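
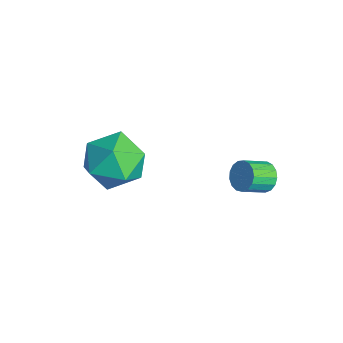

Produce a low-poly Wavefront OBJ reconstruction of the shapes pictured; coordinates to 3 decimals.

v 1.491 1.157 2.787
v 2.054 1.304 2.882
v 2.193 0.429 3.408
v 1.629 0.283 3.313
v 1.918 1.415 3.102
v 2.056 0.54 3.628
v 1.683 1.467 3.251
v 1.822 0.592 3.777
v 1.405 1.448 3.293
v 1.543 0.573 3.819
v 1.146 1.363 3.219
v 1.285 0.488 3.745
v 0.966 1.23 3.047
v 1.105 0.356 3.573
v 0.906 1.081 2.814
v 1.045 0.206 3.34
v 0.98 0.949 2.576
v 1.119 0.075 3.102
v 1.171 0.865 2.386
v 1.31 -0.009 2.912
v 1.436 0.848 2.287
v 1.574 -0.026 2.813
v 1.712 0.902 2.304
v 1.851 0.027 2.83
v 1.938 1.014 2.431
v 2.077 0.139 2.957
v 2.062 1.159 2.639
v 2.201 0.284 3.165
v -2.667 -3.099 2.028
v -2.099 -2.623 3.01
v -0.901 -3.517 1.21
v -0.333 -3.041 2.192
v -0.963 -4.093 2.295
v -2.054 -3.834 2.801
v -0.946 -2.306 1.419
v -2.037 -2.047 1.925
v -1.035 -2.132 2.633
v -1.046 -3.237 3.175
v -1.954 -2.903 1.045
v -1.965 -4.008 1.587
f 2 1 5
f 2 5 3
f 3 5 6
f 3 6 4
f 5 1 7
f 5 7 6
f 6 7 8
f 6 8 4
f 7 1 9
f 7 9 8
f 8 9 10
f 8 10 4
f 9 1 11
f 9 11 10
f 10 11 12
f 10 12 4
f 11 1 13
f 11 13 12
f 12 13 14
f 12 14 4
f 13 1 15
f 13 15 14
f 14 15 16
f 14 16 4
f 15 1 17
f 15 17 16
f 16 17 18
f 16 18 4
f 17 1 19
f 17 19 18
f 18 19 20
f 18 20 4
f 19 1 21
f 19 21 20
f 20 21 22
f 20 22 4
f 21 1 23
f 21 23 22
f 22 23 24
f 22 24 4
f 23 1 25
f 23 25 24
f 24 25 26
f 24 26 4
f 25 1 27
f 25 27 26
f 26 27 28
f 26 28 4
f 27 1 2
f 27 2 28
f 28 2 3
f 28 3 4
f 29 40 34
f 29 34 30
f 29 30 36
f 29 36 39
f 29 39 40
f 30 34 38
f 34 40 33
f 40 39 31
f 39 36 35
f 36 30 37
f 32 38 33
f 32 33 31
f 32 31 35
f 32 35 37
f 32 37 38
f 33 38 34
f 31 33 40
f 35 31 39
f 37 35 36
f 38 37 30



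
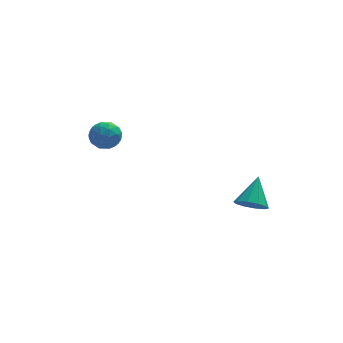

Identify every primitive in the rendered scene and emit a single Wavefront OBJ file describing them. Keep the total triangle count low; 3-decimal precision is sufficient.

v -4.055 2.281 2.477
v -3.441 2.875 2.361
v -3.119 1.425 3.059
v -2.505 2.019 2.943
v -3.133 2.156 3.517
v -3.712 2.685 3.157
v -2.848 1.615 2.263
v -3.427 2.144 1.903
v -2.695 2.463 2.229
v -2.871 2.797 3.004
v -3.689 1.503 2.416
v -3.865 1.837 3.191
v -3.83 2.653 2.368
v -2.73 1.647 3.052
v -3.099 1.728 3.389
v -2.738 2.076 3.321
v -3.99 2.541 2.836
v -3.628 2.89 2.768
v -3.448 2.468 3.447
v -2.932 1.41 2.652
v -2.57 1.759 2.584
v -3.822 2.224 2.099
v -3.461 2.572 2.031
v -3.112 1.832 1.973
v -3.031 2.76 2.222
v -2.48 2.257 2.564
v -2.682 2.02 2.164
v -3.022 2.331 1.953
v -3.134 2.956 2.678
v -2.584 2.453 3.019
v -2.953 2.534 3.357
v -3.293 2.845 3.146
v -2.696 2.714 2.6
v -3.976 1.847 2.401
v -3.426 1.344 2.742
v -3.267 1.455 2.274
v -3.607 1.766 2.063
v -4.08 2.043 2.856
v -3.529 1.54 3.198
v -3.538 1.969 3.467
v -3.878 2.28 3.256
v -3.864 1.586 2.82
v 2.917 -3.481 1.145
v 3.559 -3.271 0.68
v 3.403 -2.379 2.315
v 3.172 -2.969 0.557
v 2.686 -2.863 0.658
v 2.289 -2.992 0.945
v 2.132 -3.309 1.308
v 2.275 -3.691 1.609
v 2.662 -3.993 1.732
v 3.147 -4.1 1.631
v 3.544 -3.97 1.344
v 3.702 -3.653 0.981
f 1 38 17
f 38 12 41
f 17 41 6
f 38 41 17
f 1 17 13
f 17 6 18
f 13 18 2
f 17 18 13
f 1 13 22
f 13 2 23
f 22 23 8
f 13 23 22
f 1 22 34
f 22 8 37
f 34 37 11
f 22 37 34
f 1 34 38
f 34 11 42
f 38 42 12
f 34 42 38
f 2 18 29
f 18 6 32
f 29 32 10
f 18 32 29
f 6 41 19
f 41 12 40
f 19 40 5
f 41 40 19
f 12 42 39
f 42 11 35
f 39 35 3
f 42 35 39
f 11 37 36
f 37 8 24
f 36 24 7
f 37 24 36
f 8 23 28
f 23 2 25
f 28 25 9
f 23 25 28
f 4 30 16
f 30 10 31
f 16 31 5
f 30 31 16
f 4 16 14
f 16 5 15
f 14 15 3
f 16 15 14
f 4 14 21
f 14 3 20
f 21 20 7
f 14 20 21
f 4 21 26
f 21 7 27
f 26 27 9
f 21 27 26
f 4 26 30
f 26 9 33
f 30 33 10
f 26 33 30
f 5 31 19
f 31 10 32
f 19 32 6
f 31 32 19
f 3 15 39
f 15 5 40
f 39 40 12
f 15 40 39
f 7 20 36
f 20 3 35
f 36 35 11
f 20 35 36
f 9 27 28
f 27 7 24
f 28 24 8
f 27 24 28
f 10 33 29
f 33 9 25
f 29 25 2
f 33 25 29
f 44 43 46
f 44 46 45
f 46 43 47
f 46 47 45
f 47 43 48
f 47 48 45
f 48 43 49
f 48 49 45
f 49 43 50
f 49 50 45
f 50 43 51
f 50 51 45
f 51 43 52
f 51 52 45
f 52 43 53
f 52 53 45
f 53 43 54
f 53 54 45
f 54 43 44
f 54 44 45



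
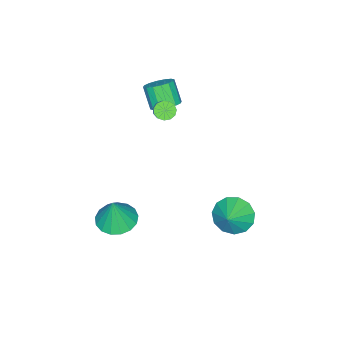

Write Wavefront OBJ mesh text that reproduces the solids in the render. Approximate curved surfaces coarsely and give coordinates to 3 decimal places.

v -1.405 -2.62 3.216
v -0.998 -2.967 3.088
v 0.252 -2.047 4.577
v -0.155 -1.7 4.704
v -0.962 -2.719 2.905
v 0.288 -1.8 4.394
v -1.067 -2.44 2.821
v 0.183 -1.521 4.309
v -1.279 -2.218 2.862
v -0.029 -1.299 4.35
v -1.531 -2.123 3.015
v -0.281 -1.204 4.504
v -1.743 -2.186 3.232
v -0.493 -1.267 4.721
v -1.848 -2.387 3.444
v -0.598 -1.468 4.932
v -1.812 -2.661 3.583
v -0.562 -1.742 5.072
v -1.647 -2.923 3.606
v -0.397 -2.003 5.094
v -1.405 -3.088 3.505
v -0.155 -2.168 4.993
v -1.163 -3.104 3.312
v 0.087 -2.185 4.8
v 3.09 -2.316 -1.54
v 4.06 -1.98 -1.763
v 3.45 -2.264 0.1
v 3.794 -1.557 -1.718
v 3.366 -1.307 -1.632
v 2.875 -1.288 -1.525
v 2.434 -1.505 -1.422
v 2.143 -1.907 -1.345
v 2.069 -2.403 -1.314
v 2.229 -2.879 -1.334
v 2.586 -3.226 -1.401
v 3.059 -3.365 -1.5
v 3.539 -3.263 -1.609
v 3.916 -2.944 -1.701
v 4.104 -2.481 -1.757
v -2.452 -3.217 2.438
v -1.85 -3.732 2.325
v -2.226 -4.417 3.45
v -2.828 -3.903 3.562
v -1.691 -3.431 2.562
v -2.067 -4.117 3.686
v -1.736 -3.073 2.765
v -2.112 -3.759 3.89
v -1.973 -2.753 2.88
v -2.349 -3.439 4.005
v -2.339 -2.558 2.877
v -2.715 -3.244 4.002
v -2.734 -2.54 2.756
v -3.11 -3.226 3.881
v -3.054 -2.703 2.55
v -3.43 -3.388 3.675
v -3.213 -3.003 2.314
v -3.589 -3.689 3.438
v -3.168 -3.361 2.11
v -3.544 -4.047 3.235
v -2.931 -3.681 1.995
v -3.307 -4.367 3.12
v -2.565 -3.876 1.998
v -2.941 -4.562 3.123
v -2.17 -3.894 2.119
v -2.546 -4.58 3.244
v -0.642 1.942 -2.073
v -0.126 2.335 -2.937
v 0.382 2.238 -1.327
v -0.435 2.8 -2.696
v -0.81 2.993 -2.257
v -1.132 2.852 -1.76
v -1.298 2.423 -1.362
v -1.255 1.841 -1.19
v -1.018 1.291 -1.298
v -0.661 0.948 -1.652
v -0.298 0.921 -2.139
v -0.044 1.218 -2.606
v 0.02 1.745 -2.903
f 2 1 5
f 2 5 3
f 3 5 6
f 3 6 4
f 5 1 7
f 5 7 6
f 6 7 8
f 6 8 4
f 7 1 9
f 7 9 8
f 8 9 10
f 8 10 4
f 9 1 11
f 9 11 10
f 10 11 12
f 10 12 4
f 11 1 13
f 11 13 12
f 12 13 14
f 12 14 4
f 13 1 15
f 13 15 14
f 14 15 16
f 14 16 4
f 15 1 17
f 15 17 16
f 16 17 18
f 16 18 4
f 17 1 19
f 17 19 18
f 18 19 20
f 18 20 4
f 19 1 21
f 19 21 20
f 20 21 22
f 20 22 4
f 21 1 23
f 21 23 22
f 22 23 24
f 22 24 4
f 23 1 2
f 23 2 24
f 24 2 3
f 24 3 4
f 26 25 28
f 26 28 27
f 28 25 29
f 28 29 27
f 29 25 30
f 29 30 27
f 30 25 31
f 30 31 27
f 31 25 32
f 31 32 27
f 32 25 33
f 32 33 27
f 33 25 34
f 33 34 27
f 34 25 35
f 34 35 27
f 35 25 36
f 35 36 27
f 36 25 37
f 36 37 27
f 37 25 38
f 37 38 27
f 38 25 39
f 38 39 27
f 39 25 26
f 39 26 27
f 41 40 44
f 41 44 42
f 42 44 45
f 42 45 43
f 44 40 46
f 44 46 45
f 45 46 47
f 45 47 43
f 46 40 48
f 46 48 47
f 47 48 49
f 47 49 43
f 48 40 50
f 48 50 49
f 49 50 51
f 49 51 43
f 50 40 52
f 50 52 51
f 51 52 53
f 51 53 43
f 52 40 54
f 52 54 53
f 53 54 55
f 53 55 43
f 54 40 56
f 54 56 55
f 55 56 57
f 55 57 43
f 56 40 58
f 56 58 57
f 57 58 59
f 57 59 43
f 58 40 60
f 58 60 59
f 59 60 61
f 59 61 43
f 60 40 62
f 60 62 61
f 61 62 63
f 61 63 43
f 62 40 64
f 62 64 63
f 63 64 65
f 63 65 43
f 64 40 41
f 64 41 65
f 65 41 42
f 65 42 43
f 67 66 69
f 67 69 68
f 69 66 70
f 69 70 68
f 70 66 71
f 70 71 68
f 71 66 72
f 71 72 68
f 72 66 73
f 72 73 68
f 73 66 74
f 73 74 68
f 74 66 75
f 74 75 68
f 75 66 76
f 75 76 68
f 76 66 77
f 76 77 68
f 77 66 78
f 77 78 68
f 78 66 67
f 78 67 68



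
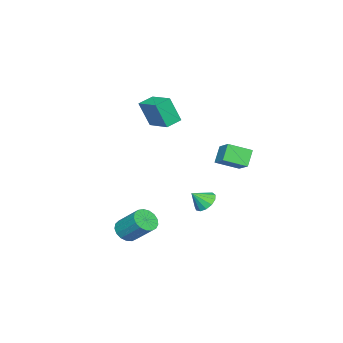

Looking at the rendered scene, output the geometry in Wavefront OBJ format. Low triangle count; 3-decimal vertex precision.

v 2.012 2.96 -1.803
v 2.699 2.997 -2.267
v 2.628 2.36 -0.937
v 2.699 3.381 -2
v 2.48 3.632 -1.671
v 2.113 3.669 -1.384
v 1.714 3.481 -1.23
v 1.409 3.127 -1.257
v 1.296 2.72 -1.458
v 1.409 2.389 -1.768
v 1.715 2.239 -2.089
v 2.114 2.318 -2.32
v 2.481 2.6 -2.386
v -3.67 -2.879 1.715
v -3.426 -3.545 3.542
v -2.829 -1.203 2.214
v -2.585 -1.87 4.041
v -2.635 -3.31 1.419
v -2.391 -3.977 3.246
v -1.794 -1.635 1.918
v -1.55 -2.301 3.745
v -4.415 2.051 -1.985
v -5.268 1.966 -0.956
v -3.57 3.043 -1.203
v -4.423 2.958 -0.173
v -3.517 0.782 -1.347
v -4.37 0.697 -0.317
v -2.672 1.774 -0.564
v -3.525 1.689 0.465
v 3.832 -1.362 -4.464
v 4.489 -1.817 -4.095
v 4.725 -0.354 -2.708
v 4.068 0.102 -3.076
v 4.682 -1.576 -4.382
v 4.918 -0.113 -2.995
v 4.68 -1.286 -4.687
v 4.916 0.177 -3.3
v 4.484 -1.013 -4.942
v 4.72 0.45 -3.555
v 4.138 -0.821 -5.086
v 4.374 0.643 -3.699
v 3.723 -0.752 -5.088
v 3.959 0.712 -3.701
v 3.332 -0.822 -4.947
v 3.568 0.641 -3.56
v 3.056 -1.017 -4.695
v 3.292 0.446 -3.308
v 2.958 -1.29 -4.39
v 3.194 0.173 -3.003
v 3.06 -1.58 -4.102
v 3.296 -0.117 -2.715
v 3.339 -1.82 -3.897
v 3.575 -0.356 -2.509
v 3.731 -1.954 -3.821
v 3.967 -0.491 -2.434
v 4.146 -1.953 -3.893
v 4.382 -0.49 -2.506
f 2 1 4
f 2 4 3
f 4 1 5
f 4 5 3
f 5 1 6
f 5 6 3
f 6 1 7
f 6 7 3
f 7 1 8
f 7 8 3
f 8 1 9
f 8 9 3
f 9 1 10
f 9 10 3
f 10 1 11
f 10 11 3
f 11 1 12
f 11 12 3
f 12 1 13
f 12 13 3
f 13 1 2
f 13 2 3
f 15 17 14
f 18 15 14
f 14 17 16
f 16 18 14
f 15 21 17
f 19 15 18
f 19 21 15
f 17 21 16
f 20 18 16
f 16 21 20
f 20 19 18
f 21 19 20
f 23 25 22
f 26 23 22
f 22 25 24
f 24 26 22
f 23 29 25
f 27 23 26
f 27 29 23
f 25 29 24
f 28 26 24
f 24 29 28
f 28 27 26
f 29 27 28
f 31 30 34
f 31 34 32
f 32 34 35
f 32 35 33
f 34 30 36
f 34 36 35
f 35 36 37
f 35 37 33
f 36 30 38
f 36 38 37
f 37 38 39
f 37 39 33
f 38 30 40
f 38 40 39
f 39 40 41
f 39 41 33
f 40 30 42
f 40 42 41
f 41 42 43
f 41 43 33
f 42 30 44
f 42 44 43
f 43 44 45
f 43 45 33
f 44 30 46
f 44 46 45
f 45 46 47
f 45 47 33
f 46 30 48
f 46 48 47
f 47 48 49
f 47 49 33
f 48 30 50
f 48 50 49
f 49 50 51
f 49 51 33
f 50 30 52
f 50 52 51
f 51 52 53
f 51 53 33
f 52 30 54
f 52 54 53
f 53 54 55
f 53 55 33
f 54 30 56
f 54 56 55
f 55 56 57
f 55 57 33
f 56 30 31
f 56 31 57
f 57 31 32
f 57 32 33



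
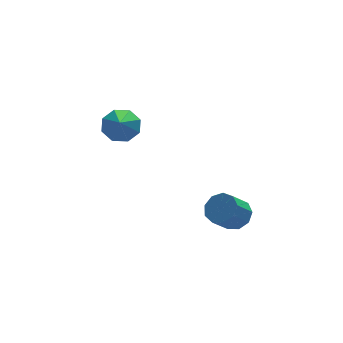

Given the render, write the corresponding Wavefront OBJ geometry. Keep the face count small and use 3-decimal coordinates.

v 0.399 4.701 1.494
v 0.928 5.096 2.15
v -0.079 3.099 2.846
v 0.252 5.318 2.174
v -0.338 5.179 1.8
v -0.495 4.76 1.247
v -0.129 4.306 0.839
v 0.546 4.084 0.814
v 1.136 4.223 1.188
v 1.294 4.642 1.741
v 3.977 -0.884 -1.318
v 4.573 -0.793 -0.748
v 3.739 -1.205 0.189
v 3.143 -1.296 -0.382
v 4.278 -0.311 -0.798
v 3.444 -0.723 0.138
v 3.842 -0.097 -1.093
v 3.008 -0.509 -0.156
v 3.469 -0.251 -1.492
v 2.635 -0.663 -0.556
v 3.334 -0.701 -1.81
v 2.5 -1.113 -0.874
v 3.5 -1.237 -1.898
v 2.666 -1.649 -0.962
v 3.889 -1.608 -1.715
v 3.055 -2.02 -0.778
v 4.319 -1.64 -1.346
v 3.485 -2.052 -0.409
v 4.589 -1.318 -0.964
v 3.755 -1.73 -0.027
f 2 1 4
f 2 4 3
f 4 1 5
f 4 5 3
f 5 1 6
f 5 6 3
f 6 1 7
f 6 7 3
f 7 1 8
f 7 8 3
f 8 1 9
f 8 9 3
f 9 1 10
f 9 10 3
f 10 1 2
f 10 2 3
f 12 11 15
f 12 15 13
f 13 15 16
f 13 16 14
f 15 11 17
f 15 17 16
f 16 17 18
f 16 18 14
f 17 11 19
f 17 19 18
f 18 19 20
f 18 20 14
f 19 11 21
f 19 21 20
f 20 21 22
f 20 22 14
f 21 11 23
f 21 23 22
f 22 23 24
f 22 24 14
f 23 11 25
f 23 25 24
f 24 25 26
f 24 26 14
f 25 11 27
f 25 27 26
f 26 27 28
f 26 28 14
f 27 11 29
f 27 29 28
f 28 29 30
f 28 30 14
f 29 11 12
f 29 12 30
f 30 12 13
f 30 13 14



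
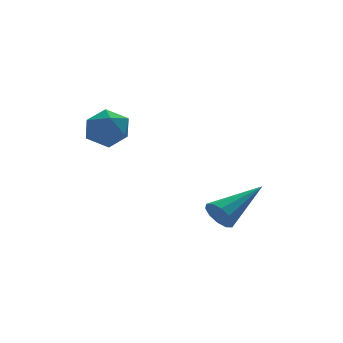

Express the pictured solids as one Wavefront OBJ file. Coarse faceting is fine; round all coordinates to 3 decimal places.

v -0.409 2.175 2.126
v 0.113 1.731 2.288
v -1.013 1.789 3.012
v -0.491 1.345 3.174
v -0.401 2.039 3.257
v -0.028 2.277 2.709
v -0.872 1.243 2.591
v -0.499 1.481 2.043
v -0.173 1.155 2.575
v 0.118 1.647 2.987
v -1.018 1.873 2.313
v -0.727 2.365 2.725
v 1.48 -1.597 0.424
v 1.741 -1.848 0.065
v 2.88 -1.103 1.096
v 1.688 -1.556 -0.04
v 1.556 -1.279 0.032
v 1.394 -1.124 0.254
v 1.266 -1.149 0.541
v 1.219 -1.346 0.783
v 1.272 -1.638 0.888
v 1.404 -1.915 0.815
v 1.566 -2.07 0.593
v 1.694 -2.045 0.307
f 1 12 6
f 1 6 2
f 1 2 8
f 1 8 11
f 1 11 12
f 2 6 10
f 6 12 5
f 12 11 3
f 11 8 7
f 8 2 9
f 4 10 5
f 4 5 3
f 4 3 7
f 4 7 9
f 4 9 10
f 5 10 6
f 3 5 12
f 7 3 11
f 9 7 8
f 10 9 2
f 14 13 16
f 14 16 15
f 16 13 17
f 16 17 15
f 17 13 18
f 17 18 15
f 18 13 19
f 18 19 15
f 19 13 20
f 19 20 15
f 20 13 21
f 20 21 15
f 21 13 22
f 21 22 15
f 22 13 23
f 22 23 15
f 23 13 24
f 23 24 15
f 24 13 14
f 24 14 15



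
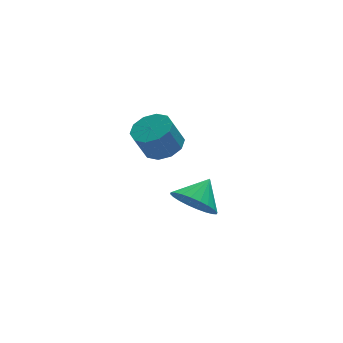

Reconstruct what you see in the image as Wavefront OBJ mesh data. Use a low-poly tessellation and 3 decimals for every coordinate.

v 2.294 2.91 -2.211
v 3.143 3.202 -1.794
v 2.535 3.081 -0.472
v 1.686 2.79 -0.889
v 2.805 3.701 -1.903
v 2.197 3.58 -0.582
v 2.272 3.897 -2.131
v 1.664 3.776 -0.809
v 1.747 3.717 -2.389
v 1.14 3.596 -1.067
v 1.431 3.228 -2.579
v 0.824 3.107 -1.257
v 1.445 2.619 -2.628
v 0.837 2.498 -1.306
v 1.783 2.12 -2.518
v 1.175 1.999 -1.197
v 2.316 1.924 -2.291
v 1.708 1.803 -0.969
v 2.84 2.104 -2.033
v 2.233 1.983 -0.711
v 3.156 2.593 -1.843
v 2.549 2.472 -0.521
v 1.869 -2.195 -2.361
v 2.434 -3.132 -2.249
v 2.811 -1.525 -1.519
v 2.622 -2.961 -2.595
v 2.695 -2.674 -2.905
v 2.643 -2.314 -3.133
v 2.472 -1.936 -3.243
v 2.21 -1.597 -3.219
v 1.896 -1.349 -3.064
v 1.577 -1.23 -2.802
v 1.303 -1.258 -2.473
v 1.115 -1.428 -2.126
v 1.042 -1.715 -1.816
v 1.095 -2.075 -1.588
v 1.265 -2.453 -1.478
v 1.527 -2.792 -1.503
v 1.841 -3.04 -1.658
v 2.16 -3.159 -1.919
f 2 1 5
f 2 5 3
f 3 5 6
f 3 6 4
f 5 1 7
f 5 7 6
f 6 7 8
f 6 8 4
f 7 1 9
f 7 9 8
f 8 9 10
f 8 10 4
f 9 1 11
f 9 11 10
f 10 11 12
f 10 12 4
f 11 1 13
f 11 13 12
f 12 13 14
f 12 14 4
f 13 1 15
f 13 15 14
f 14 15 16
f 14 16 4
f 15 1 17
f 15 17 16
f 16 17 18
f 16 18 4
f 17 1 19
f 17 19 18
f 18 19 20
f 18 20 4
f 19 1 21
f 19 21 20
f 20 21 22
f 20 22 4
f 21 1 2
f 21 2 22
f 22 2 3
f 22 3 4
f 24 23 26
f 24 26 25
f 26 23 27
f 26 27 25
f 27 23 28
f 27 28 25
f 28 23 29
f 28 29 25
f 29 23 30
f 29 30 25
f 30 23 31
f 30 31 25
f 31 23 32
f 31 32 25
f 32 23 33
f 32 33 25
f 33 23 34
f 33 34 25
f 34 23 35
f 34 35 25
f 35 23 36
f 35 36 25
f 36 23 37
f 36 37 25
f 37 23 38
f 37 38 25
f 38 23 39
f 38 39 25
f 39 23 40
f 39 40 25
f 40 23 24
f 40 24 25



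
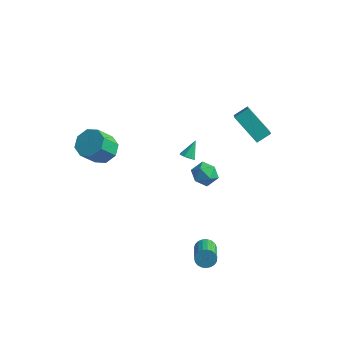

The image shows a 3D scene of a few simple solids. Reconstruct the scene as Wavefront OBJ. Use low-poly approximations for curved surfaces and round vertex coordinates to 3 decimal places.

v -3.224 -1.831 1.825
v -2.474 -1.429 2.331
v -2.827 -2.346 3.582
v -3.576 -2.749 3.075
v -3.124 -1.051 2.426
v -3.477 -1.968 3.676
v -3.832 -1.13 2.168
v -4.185 -2.047 3.418
v -4.184 -1.62 1.709
v -4.536 -2.537 2.96
v -3.973 -2.234 1.318
v -4.326 -3.151 2.569
v -3.323 -2.612 1.224
v -3.676 -3.529 2.474
v -2.615 -2.533 1.482
v -2.968 -3.45 2.732
v -2.264 -2.043 1.94
v -2.616 -2.96 3.191
v 2.03 1.702 -0.129
v 2.361 1.213 0.527
v 1.479 0.527 -0.727
v 1.81 0.038 -0.071
v 1.147 0.6 0.088
v 1.488 1.326 0.458
v 2.352 0.414 -0.658
v 2.693 1.14 -0.288
v 2.56 0.417 0.201
v 1.816 0.531 0.662
v 2.024 1.209 -0.862
v 1.28 1.323 -0.401
v -0.472 2.837 -1.453
v 0.048 2.841 -1.481
v -0.428 3.683 -0.547
v -0.12 3.108 -1.723
v -0.494 3.217 -1.807
v -0.855 3.102 -1.683
v -0.991 2.833 -1.424
v -0.823 2.565 -1.182
v -0.449 2.457 -1.098
v -0.088 2.571 -1.222
v 3.765 3.48 1.917
v 4.493 2.28 3.092
v 2.111 3.734 3.202
v 2.838 2.534 4.377
v 4.242 4.226 2.383
v 4.969 3.026 3.558
v 2.587 4.48 3.668
v 3.315 3.28 4.843
v 3.484 -1.583 -4.274
v 4.006 -1.465 -4.643
v 4.837 -2.799 -3.896
v 4.316 -2.917 -3.526
v 4.056 -1.312 -4.425
v 4.887 -2.646 -3.678
v 4.006 -1.206 -4.181
v 4.837 -2.54 -3.434
v 3.867 -1.166 -3.954
v 4.698 -2.5 -3.206
v 3.661 -1.197 -3.781
v 4.492 -2.531 -3.034
v 3.425 -1.296 -3.694
v 4.256 -2.629 -2.947
v 3.199 -1.444 -3.707
v 4.03 -2.777 -2.96
v 3.022 -1.616 -3.818
v 3.853 -2.949 -3.07
v 2.926 -1.782 -4.007
v 3.757 -3.116 -3.26
v 2.926 -1.914 -4.243
v 3.757 -3.248 -3.496
v 3.023 -1.989 -4.484
v 3.854 -3.323 -3.737
v 3.199 -1.994 -4.689
v 4.03 -3.327 -3.942
v 3.425 -1.927 -4.822
v 4.256 -3.261 -4.075
v 3.661 -1.801 -4.86
v 4.492 -3.135 -4.113
v 3.867 -1.638 -4.796
v 4.698 -2.972 -4.049
f 2 1 5
f 2 5 3
f 3 5 6
f 3 6 4
f 5 1 7
f 5 7 6
f 6 7 8
f 6 8 4
f 7 1 9
f 7 9 8
f 8 9 10
f 8 10 4
f 9 1 11
f 9 11 10
f 10 11 12
f 10 12 4
f 11 1 13
f 11 13 12
f 12 13 14
f 12 14 4
f 13 1 15
f 13 15 14
f 14 15 16
f 14 16 4
f 15 1 17
f 15 17 16
f 16 17 18
f 16 18 4
f 17 1 2
f 17 2 18
f 18 2 3
f 18 3 4
f 19 30 24
f 19 24 20
f 19 20 26
f 19 26 29
f 19 29 30
f 20 24 28
f 24 30 23
f 30 29 21
f 29 26 25
f 26 20 27
f 22 28 23
f 22 23 21
f 22 21 25
f 22 25 27
f 22 27 28
f 23 28 24
f 21 23 30
f 25 21 29
f 27 25 26
f 28 27 20
f 32 31 34
f 32 34 33
f 34 31 35
f 34 35 33
f 35 31 36
f 35 36 33
f 36 31 37
f 36 37 33
f 37 31 38
f 37 38 33
f 38 31 39
f 38 39 33
f 39 31 40
f 39 40 33
f 40 31 32
f 40 32 33
f 42 44 41
f 45 42 41
f 41 44 43
f 43 45 41
f 42 48 44
f 46 42 45
f 46 48 42
f 44 48 43
f 47 45 43
f 43 48 47
f 47 46 45
f 48 46 47
f 50 49 53
f 50 53 51
f 51 53 54
f 51 54 52
f 53 49 55
f 53 55 54
f 54 55 56
f 54 56 52
f 55 49 57
f 55 57 56
f 56 57 58
f 56 58 52
f 57 49 59
f 57 59 58
f 58 59 60
f 58 60 52
f 59 49 61
f 59 61 60
f 60 61 62
f 60 62 52
f 61 49 63
f 61 63 62
f 62 63 64
f 62 64 52
f 63 49 65
f 63 65 64
f 64 65 66
f 64 66 52
f 65 49 67
f 65 67 66
f 66 67 68
f 66 68 52
f 67 49 69
f 67 69 68
f 68 69 70
f 68 70 52
f 69 49 71
f 69 71 70
f 70 71 72
f 70 72 52
f 71 49 73
f 71 73 72
f 72 73 74
f 72 74 52
f 73 49 75
f 73 75 74
f 74 75 76
f 74 76 52
f 75 49 77
f 75 77 76
f 76 77 78
f 76 78 52
f 77 49 79
f 77 79 78
f 78 79 80
f 78 80 52
f 79 49 50
f 79 50 80
f 80 50 51
f 80 51 52



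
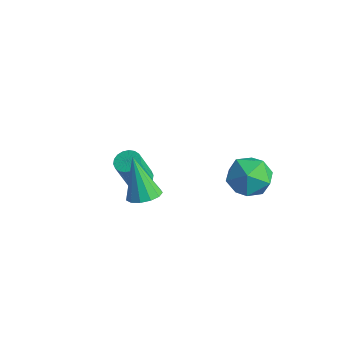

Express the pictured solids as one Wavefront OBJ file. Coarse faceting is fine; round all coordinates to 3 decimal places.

v 2.5 2.799 0.76
v 3.379 2.434 -0.002
v 1.141 1.986 -0.418
v 2.02 1.621 -1.18
v 1.918 1.11 -0.077
v 2.758 1.612 0.651
v 1.762 2.808 -1.071
v 2.602 3.31 -0.343
v 2.923 2.439 -1.134
v 3.019 1.39 -0.52
v 1.501 3.03 0.1
v 1.597 1.981 0.714
v 1.655 -3.329 1.591
v 2.361 -3.539 1.929
v 0.745 -3.211 3.569
v 2.362 -3.083 1.902
v 2.138 -2.706 1.777
v 1.761 -2.526 1.592
v 1.351 -2.602 1.408
v 1.037 -2.908 1.281
v 0.919 -3.348 1.254
v 1.036 -3.782 1.333
v 1.348 -4.073 1.495
v 1.759 -4.127 1.687
v 2.136 -3.928 1.849
v -2.137 -0.546 -1.935
v -1.528 -0.775 -2.048
v -1.475 -1.524 -0.238
v -2.083 -1.294 -0.125
v -1.478 -0.508 -1.939
v -1.424 -1.256 -0.128
v -1.558 -0.247 -1.829
v -1.504 -0.996 -0.018
v -1.753 -0.046 -1.74
v -1.699 -0.794 0.071
v -2.023 0.056 -1.69
v -1.97 -0.692 0.121
v -2.317 0.039 -1.688
v -2.263 -0.709 0.122
v -2.574 -0.094 -1.735
v -2.521 -0.842 0.075
v -2.745 -0.316 -1.822
v -2.692 -1.065 -0.012
v -2.796 -0.584 -1.932
v -2.742 -1.332 -0.121
v -2.716 -0.844 -2.042
v -2.662 -1.593 -0.231
v -2.521 -1.046 -2.131
v -2.467 -1.794 -0.32
v -2.25 -1.148 -2.181
v -2.197 -1.896 -0.37
v -1.957 -1.131 -2.182
v -1.903 -1.879 -0.372
v -1.699 -0.998 -2.135
v -1.646 -1.746 -0.325
f 1 12 6
f 1 6 2
f 1 2 8
f 1 8 11
f 1 11 12
f 2 6 10
f 6 12 5
f 12 11 3
f 11 8 7
f 8 2 9
f 4 10 5
f 4 5 3
f 4 3 7
f 4 7 9
f 4 9 10
f 5 10 6
f 3 5 12
f 7 3 11
f 9 7 8
f 10 9 2
f 14 13 16
f 14 16 15
f 16 13 17
f 16 17 15
f 17 13 18
f 17 18 15
f 18 13 19
f 18 19 15
f 19 13 20
f 19 20 15
f 20 13 21
f 20 21 15
f 21 13 22
f 21 22 15
f 22 13 23
f 22 23 15
f 23 13 24
f 23 24 15
f 24 13 25
f 24 25 15
f 25 13 14
f 25 14 15
f 27 26 30
f 27 30 28
f 28 30 31
f 28 31 29
f 30 26 32
f 30 32 31
f 31 32 33
f 31 33 29
f 32 26 34
f 32 34 33
f 33 34 35
f 33 35 29
f 34 26 36
f 34 36 35
f 35 36 37
f 35 37 29
f 36 26 38
f 36 38 37
f 37 38 39
f 37 39 29
f 38 26 40
f 38 40 39
f 39 40 41
f 39 41 29
f 40 26 42
f 40 42 41
f 41 42 43
f 41 43 29
f 42 26 44
f 42 44 43
f 43 44 45
f 43 45 29
f 44 26 46
f 44 46 45
f 45 46 47
f 45 47 29
f 46 26 48
f 46 48 47
f 47 48 49
f 47 49 29
f 48 26 50
f 48 50 49
f 49 50 51
f 49 51 29
f 50 26 52
f 50 52 51
f 51 52 53
f 51 53 29
f 52 26 54
f 52 54 53
f 53 54 55
f 53 55 29
f 54 26 27
f 54 27 55
f 55 27 28
f 55 28 29



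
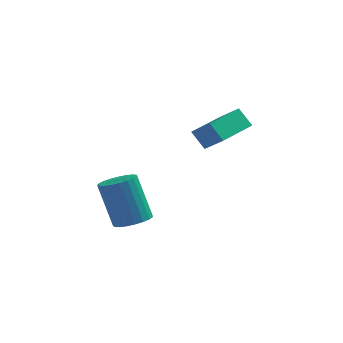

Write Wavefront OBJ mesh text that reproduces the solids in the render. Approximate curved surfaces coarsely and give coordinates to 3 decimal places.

v -1.607 -3.962 0.405
v -1.064 -3.362 0.428
v -1.75 -2.817 2.359
v -2.293 -3.418 2.335
v -1.331 -3.209 0.29
v -2.017 -2.665 2.221
v -1.646 -3.187 0.172
v -2.332 -2.643 2.103
v -1.954 -3.299 0.094
v -2.64 -2.755 2.025
v -2.202 -3.526 0.07
v -2.888 -2.981 2.001
v -2.347 -3.828 0.104
v -3.033 -3.283 2.034
v -2.364 -4.153 0.189
v -3.05 -3.609 2.12
v -2.25 -4.446 0.312
v -2.937 -3.901 2.243
v -2.025 -4.654 0.451
v -2.712 -4.11 2.382
v -1.728 -4.743 0.582
v -2.414 -4.199 2.513
v -1.41 -4.697 0.682
v -2.096 -4.153 2.613
v -1.126 -4.524 0.734
v -1.812 -3.98 2.665
v -0.925 -4.254 0.729
v -1.611 -3.709 2.66
v -0.842 -3.933 0.669
v -1.528 -3.389 2.599
v -0.891 -3.618 0.562
v -1.577 -3.073 2.493
v 0.751 -0.029 2.451
v 0.172 0.292 3.228
v 1.773 1.607 2.537
v 1.194 1.928 3.313
v 1.546 -0.568 3.267
v 0.967 -0.247 4.043
v 2.568 1.068 3.352
v 1.989 1.389 4.129
f 2 1 5
f 2 5 3
f 3 5 6
f 3 6 4
f 5 1 7
f 5 7 6
f 6 7 8
f 6 8 4
f 7 1 9
f 7 9 8
f 8 9 10
f 8 10 4
f 9 1 11
f 9 11 10
f 10 11 12
f 10 12 4
f 11 1 13
f 11 13 12
f 12 13 14
f 12 14 4
f 13 1 15
f 13 15 14
f 14 15 16
f 14 16 4
f 15 1 17
f 15 17 16
f 16 17 18
f 16 18 4
f 17 1 19
f 17 19 18
f 18 19 20
f 18 20 4
f 19 1 21
f 19 21 20
f 20 21 22
f 20 22 4
f 21 1 23
f 21 23 22
f 22 23 24
f 22 24 4
f 23 1 25
f 23 25 24
f 24 25 26
f 24 26 4
f 25 1 27
f 25 27 26
f 26 27 28
f 26 28 4
f 27 1 29
f 27 29 28
f 28 29 30
f 28 30 4
f 29 1 31
f 29 31 30
f 30 31 32
f 30 32 4
f 31 1 2
f 31 2 32
f 32 2 3
f 32 3 4
f 34 36 33
f 37 34 33
f 33 36 35
f 35 37 33
f 34 40 36
f 38 34 37
f 38 40 34
f 36 40 35
f 39 37 35
f 35 40 39
f 39 38 37
f 40 38 39



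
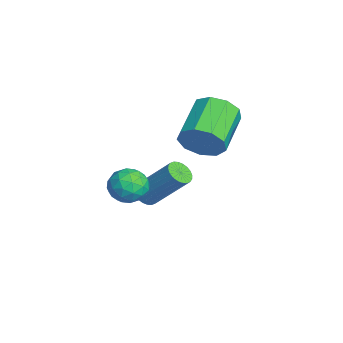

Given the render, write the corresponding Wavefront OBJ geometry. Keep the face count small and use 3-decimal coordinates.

v -2.55 0.865 -1.099
v -2.101 1.116 -0.409
v -3.541 1.886 0.248
v -3.99 1.635 -0.441
v -2.073 1.528 -0.829
v -3.513 2.297 -0.171
v -2.268 1.63 -1.374
v -3.708 2.399 -0.717
v -2.595 1.374 -1.791
v -4.035 2.143 -1.134
v -2.901 0.88 -1.884
v -4.341 1.649 -1.226
v -3.043 0.379 -1.609
v -4.483 1.148 -0.952
v -2.954 0.106 -1.096
v -4.394 0.875 -0.438
v -2.676 0.188 -0.584
v -4.117 0.958 0.074
v -2.34 0.587 -0.313
v -3.78 1.356 0.345
v 0.2 -1.254 -1.123
v 0.831 -1.569 -1.242
v -0.291 -2.291 -0.978
v 0.34 -2.606 -1.097
v 0.237 -2.227 -0.499
v 0.54 -1.586 -0.589
v 0 -2.274 -1.631
v 0.303 -1.633 -1.721
v 0.707 -2.199 -1.556
v 0.853 -2.17 -0.857
v -0.313 -1.69 -1.363
v -0.167 -1.661 -0.664
v 0.558 -1.32 -1.196
v -0.018 -2.54 -1.024
v -0.079 -2.317 -0.673
v 0.292 -2.502 -0.743
v 0.387 -1.33 -0.812
v 0.758 -1.515 -0.882
v 0.409 -1.902 -0.445
v -0.218 -2.345 -1.338
v 0.153 -2.53 -1.408
v 0.248 -1.358 -1.477
v 0.619 -1.543 -1.547
v 0.131 -1.958 -1.775
v 0.857 -1.876 -1.45
v 0.568 -2.486 -1.364
v 0.368 -2.291 -1.678
v 0.547 -1.914 -1.731
v 0.942 -1.859 -1.039
v 0.654 -2.469 -0.953
v 0.593 -2.246 -0.602
v 0.772 -1.869 -0.655
v 0.87 -2.229 -1.223
v -0.114 -1.391 -1.267
v -0.402 -2.001 -1.181
v -0.232 -1.991 -1.565
v -0.053 -1.614 -1.618
v -0.028 -1.374 -0.856
v -0.317 -1.984 -0.77
v -0.007 -1.946 -0.489
v 0.172 -1.569 -0.542
v -0.33 -1.631 -0.997
v -2.519 -1.007 -3.378
v -2.287 -0.717 -3.713
v -1.609 0.336 -2.338
v -1.841 0.047 -2.002
v -2.459 -0.627 -3.698
v -1.782 0.426 -2.322
v -2.64 -0.595 -3.633
v -1.963 0.459 -2.258
v -2.803 -0.625 -3.53
v -2.126 0.429 -2.155
v -2.923 -0.713 -3.404
v -2.245 0.34 -2.028
v -2.981 -0.846 -3.273
v -2.303 0.207 -1.898
v -2.968 -1.003 -3.159
v -2.291 0.05 -1.783
v -2.888 -1.161 -3.077
v -2.21 -0.108 -1.702
v -2.751 -1.296 -3.042
v -2.073 -0.243 -1.667
v -2.578 -1.386 -3.058
v -1.901 -0.333 -1.682
v -2.397 -1.419 -3.122
v -1.72 -0.365 -1.747
v -2.234 -1.389 -3.225
v -1.557 -0.335 -1.85
v -2.115 -1.3 -3.352
v -1.437 -0.247 -1.976
v -2.057 -1.167 -3.482
v -1.379 -0.114 -2.107
v -2.069 -1.01 -3.597
v -1.392 0.043 -2.221
v -2.15 -0.852 -3.678
v -1.472 0.201 -2.303
f 2 1 5
f 2 5 3
f 3 5 6
f 3 6 4
f 5 1 7
f 5 7 6
f 6 7 8
f 6 8 4
f 7 1 9
f 7 9 8
f 8 9 10
f 8 10 4
f 9 1 11
f 9 11 10
f 10 11 12
f 10 12 4
f 11 1 13
f 11 13 12
f 12 13 14
f 12 14 4
f 13 1 15
f 13 15 14
f 14 15 16
f 14 16 4
f 15 1 17
f 15 17 16
f 16 17 18
f 16 18 4
f 17 1 19
f 17 19 18
f 18 19 20
f 18 20 4
f 19 1 2
f 19 2 20
f 20 2 3
f 20 3 4
f 21 58 37
f 58 32 61
f 37 61 26
f 58 61 37
f 21 37 33
f 37 26 38
f 33 38 22
f 37 38 33
f 21 33 42
f 33 22 43
f 42 43 28
f 33 43 42
f 21 42 54
f 42 28 57
f 54 57 31
f 42 57 54
f 21 54 58
f 54 31 62
f 58 62 32
f 54 62 58
f 22 38 49
f 38 26 52
f 49 52 30
f 38 52 49
f 26 61 39
f 61 32 60
f 39 60 25
f 61 60 39
f 32 62 59
f 62 31 55
f 59 55 23
f 62 55 59
f 31 57 56
f 57 28 44
f 56 44 27
f 57 44 56
f 28 43 48
f 43 22 45
f 48 45 29
f 43 45 48
f 24 50 36
f 50 30 51
f 36 51 25
f 50 51 36
f 24 36 34
f 36 25 35
f 34 35 23
f 36 35 34
f 24 34 41
f 34 23 40
f 41 40 27
f 34 40 41
f 24 41 46
f 41 27 47
f 46 47 29
f 41 47 46
f 24 46 50
f 46 29 53
f 50 53 30
f 46 53 50
f 25 51 39
f 51 30 52
f 39 52 26
f 51 52 39
f 23 35 59
f 35 25 60
f 59 60 32
f 35 60 59
f 27 40 56
f 40 23 55
f 56 55 31
f 40 55 56
f 29 47 48
f 47 27 44
f 48 44 28
f 47 44 48
f 30 53 49
f 53 29 45
f 49 45 22
f 53 45 49
f 64 63 67
f 64 67 65
f 65 67 68
f 65 68 66
f 67 63 69
f 67 69 68
f 68 69 70
f 68 70 66
f 69 63 71
f 69 71 70
f 70 71 72
f 70 72 66
f 71 63 73
f 71 73 72
f 72 73 74
f 72 74 66
f 73 63 75
f 73 75 74
f 74 75 76
f 74 76 66
f 75 63 77
f 75 77 76
f 76 77 78
f 76 78 66
f 77 63 79
f 77 79 78
f 78 79 80
f 78 80 66
f 79 63 81
f 79 81 80
f 80 81 82
f 80 82 66
f 81 63 83
f 81 83 82
f 82 83 84
f 82 84 66
f 83 63 85
f 83 85 84
f 84 85 86
f 84 86 66
f 85 63 87
f 85 87 86
f 86 87 88
f 86 88 66
f 87 63 89
f 87 89 88
f 88 89 90
f 88 90 66
f 89 63 91
f 89 91 90
f 90 91 92
f 90 92 66
f 91 63 93
f 91 93 92
f 92 93 94
f 92 94 66
f 93 63 95
f 93 95 94
f 94 95 96
f 94 96 66
f 95 63 64
f 95 64 96
f 96 64 65
f 96 65 66



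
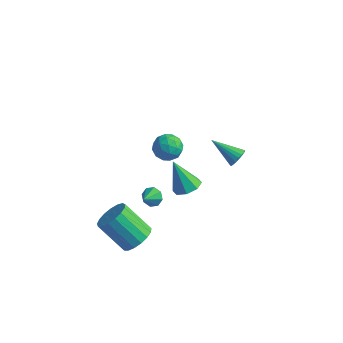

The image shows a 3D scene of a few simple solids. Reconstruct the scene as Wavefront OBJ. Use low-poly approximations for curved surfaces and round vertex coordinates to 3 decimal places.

v -3.543 3.492 -2.341
v -2.853 3.882 -1.824
v -2.587 2.378 -2.776
v -1.897 2.768 -2.259
v -2.639 2.366 -1.831
v -3.229 3.055 -1.562
v -2.211 3.205 -3.038
v -2.801 3.894 -2.769
v -2.029 3.705 -2.255
v -2.294 3.187 -1.509
v -3.146 3.073 -3.091
v -3.411 2.555 -2.345
v -3.282 3.785 -2.044
v -2.158 2.475 -2.556
v -2.594 2.239 -2.304
v -2.188 2.468 -2
v -3.503 3.298 -1.89
v -3.098 3.528 -1.587
v -2.972 2.637 -1.59
v -2.342 2.732 -3.013
v -1.937 2.962 -2.71
v -3.252 3.792 -2.6
v -2.846 4.021 -2.296
v -2.468 3.623 -3.01
v -2.392 3.91 -1.994
v -1.83 3.256 -2.25
v -2.015 3.512 -2.708
v -2.362 3.917 -2.55
v -2.548 3.606 -1.556
v -1.986 2.951 -1.811
v -2.422 2.714 -1.559
v -2.769 3.119 -1.401
v -2.064 3.502 -1.809
v -3.454 3.309 -2.789
v -2.892 2.654 -3.044
v -2.671 3.141 -3.199
v -3.018 3.546 -3.041
v -3.61 3.004 -2.35
v -3.048 2.35 -2.606
v -3.078 2.343 -2.05
v -3.425 2.748 -1.892
v -3.376 2.758 -2.791
v -0.819 -3.408 -3.645
v -0.113 -3.537 -2.935
v -1.675 -3.661 -1.405
v -2.381 -3.532 -2.115
v -0.17 -3.058 -2.955
v -1.732 -3.182 -1.425
v -0.377 -2.659 -3.133
v -1.938 -2.782 -1.603
v -0.684 -2.431 -3.428
v -2.246 -2.555 -1.898
v -1.023 -2.427 -3.774
v -2.584 -2.551 -2.243
v -1.315 -2.648 -4.089
v -2.876 -2.772 -2.559
v -1.493 -3.043 -4.303
v -3.055 -3.167 -2.773
v -1.517 -3.522 -4.366
v -3.079 -3.646 -2.836
v -1.381 -3.975 -4.264
v -2.943 -4.098 -2.734
v -1.117 -4.297 -4.021
v -2.678 -4.421 -2.49
v -0.784 -4.416 -3.691
v -2.346 -4.54 -2.16
v -0.459 -4.305 -3.35
v -2.021 -4.428 -1.82
v -0.217 -3.987 -3.078
v -1.779 -4.111 -1.547
v 1.364 3.945 -1.88
v 1.692 3.848 -1.316
v -0.284 3.835 -0.94
v 1.666 4.141 -1.327
v 1.58 4.394 -1.448
v 1.452 4.559 -1.654
v 1.305 4.602 -1.905
v 1.171 4.515 -2.151
v 1.074 4.315 -2.344
v 1.035 4.042 -2.444
v 1.061 3.75 -2.433
v 1.147 3.496 -2.313
v 1.276 3.332 -2.106
v 1.422 3.288 -1.855
v 1.557 3.375 -1.609
v 1.653 3.575 -1.417
v 2.151 -3.187 2.829
v 2.851 -3.375 3.213
v 1.249 -3.113 4.511
v 2.773 -2.756 3.144
v 2.331 -2.389 2.891
v 1.784 -2.49 2.601
v 1.451 -2.999 2.445
v 1.529 -3.618 2.514
v 1.971 -3.985 2.768
v 2.519 -3.884 3.057
v -0.97 -1.553 -1.567
v -0.581 -1.269 -1.145
v -0.99 -2.407 -0.973
v -1.054 -1.19 -1.047
v -1.478 -1.323 -1.253
v -1.604 -1.591 -1.643
v -1.359 -1.837 -1.989
v -0.885 -1.917 -2.087
v -0.462 -1.784 -1.881
v -0.336 -1.515 -1.491
f 1 38 17
f 38 12 41
f 17 41 6
f 38 41 17
f 1 17 13
f 17 6 18
f 13 18 2
f 17 18 13
f 1 13 22
f 13 2 23
f 22 23 8
f 13 23 22
f 1 22 34
f 22 8 37
f 34 37 11
f 22 37 34
f 1 34 38
f 34 11 42
f 38 42 12
f 34 42 38
f 2 18 29
f 18 6 32
f 29 32 10
f 18 32 29
f 6 41 19
f 41 12 40
f 19 40 5
f 41 40 19
f 12 42 39
f 42 11 35
f 39 35 3
f 42 35 39
f 11 37 36
f 37 8 24
f 36 24 7
f 37 24 36
f 8 23 28
f 23 2 25
f 28 25 9
f 23 25 28
f 4 30 16
f 30 10 31
f 16 31 5
f 30 31 16
f 4 16 14
f 16 5 15
f 14 15 3
f 16 15 14
f 4 14 21
f 14 3 20
f 21 20 7
f 14 20 21
f 4 21 26
f 21 7 27
f 26 27 9
f 21 27 26
f 4 26 30
f 26 9 33
f 30 33 10
f 26 33 30
f 5 31 19
f 31 10 32
f 19 32 6
f 31 32 19
f 3 15 39
f 15 5 40
f 39 40 12
f 15 40 39
f 7 20 36
f 20 3 35
f 36 35 11
f 20 35 36
f 9 27 28
f 27 7 24
f 28 24 8
f 27 24 28
f 10 33 29
f 33 9 25
f 29 25 2
f 33 25 29
f 44 43 47
f 44 47 45
f 45 47 48
f 45 48 46
f 47 43 49
f 47 49 48
f 48 49 50
f 48 50 46
f 49 43 51
f 49 51 50
f 50 51 52
f 50 52 46
f 51 43 53
f 51 53 52
f 52 53 54
f 52 54 46
f 53 43 55
f 53 55 54
f 54 55 56
f 54 56 46
f 55 43 57
f 55 57 56
f 56 57 58
f 56 58 46
f 57 43 59
f 57 59 58
f 58 59 60
f 58 60 46
f 59 43 61
f 59 61 60
f 60 61 62
f 60 62 46
f 61 43 63
f 61 63 62
f 62 63 64
f 62 64 46
f 63 43 65
f 63 65 64
f 64 65 66
f 64 66 46
f 65 43 67
f 65 67 66
f 66 67 68
f 66 68 46
f 67 43 69
f 67 69 68
f 68 69 70
f 68 70 46
f 69 43 44
f 69 44 70
f 70 44 45
f 70 45 46
f 72 71 74
f 72 74 73
f 74 71 75
f 74 75 73
f 75 71 76
f 75 76 73
f 76 71 77
f 76 77 73
f 77 71 78
f 77 78 73
f 78 71 79
f 78 79 73
f 79 71 80
f 79 80 73
f 80 71 81
f 80 81 73
f 81 71 82
f 81 82 73
f 82 71 83
f 82 83 73
f 83 71 84
f 83 84 73
f 84 71 85
f 84 85 73
f 85 71 86
f 85 86 73
f 86 71 72
f 86 72 73
f 88 87 90
f 88 90 89
f 90 87 91
f 90 91 89
f 91 87 92
f 91 92 89
f 92 87 93
f 92 93 89
f 93 87 94
f 93 94 89
f 94 87 95
f 94 95 89
f 95 87 96
f 95 96 89
f 96 87 88
f 96 88 89
f 98 97 100
f 98 100 99
f 100 97 101
f 100 101 99
f 101 97 102
f 101 102 99
f 102 97 103
f 102 103 99
f 103 97 104
f 103 104 99
f 104 97 105
f 104 105 99
f 105 97 106
f 105 106 99
f 106 97 98
f 106 98 99



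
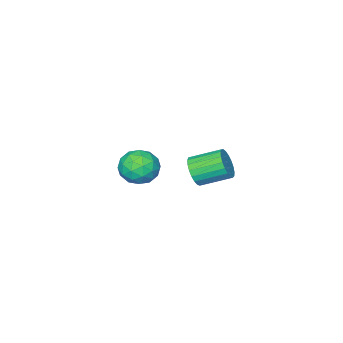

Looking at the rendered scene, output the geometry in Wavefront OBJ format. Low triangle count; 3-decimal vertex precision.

v 1.076 0.071 -1.712
v 1.425 -0.387 -1.385
v 0.655 -0.693 -2.335
v 1.004 -1.151 -2.008
v 0.506 -0.836 -1.706
v 0.766 -0.364 -1.321
v 1.314 -0.716 -2.399
v 1.574 -0.244 -2.014
v 1.572 -0.874 -1.81
v 1.072 -0.948 -1.381
v 1.008 -0.132 -2.339
v 0.508 -0.206 -1.91
v 1.287 -0.091 -1.494
v 0.793 -0.989 -2.226
v 0.5 -0.804 -2.049
v 0.705 -1.073 -1.856
v 0.9 -0.077 -1.456
v 1.105 -0.347 -1.264
v 0.565 -0.611 -1.452
v 0.975 -0.733 -2.456
v 1.18 -1.003 -2.264
v 1.375 -0.007 -1.864
v 1.58 -0.276 -1.671
v 1.515 -0.469 -2.268
v 1.579 -0.647 -1.551
v 1.331 -1.096 -1.918
v 1.514 -0.84 -2.148
v 1.667 -0.562 -1.921
v 1.285 -0.69 -1.299
v 1.038 -1.139 -1.666
v 0.745 -0.954 -1.488
v 0.898 -0.677 -1.262
v 1.372 -0.976 -1.549
v 1.042 0.059 -2.054
v 0.795 -0.39 -2.421
v 1.182 -0.403 -2.458
v 1.335 -0.126 -2.232
v 0.749 0.016 -1.802
v 0.501 -0.433 -2.169
v 0.413 -0.518 -1.799
v 0.566 -0.24 -1.572
v 0.708 -0.104 -2.171
v -2.23 -1.647 -4.032
v -1.9 -1.609 -3.568
v -2.581 -0.856 -3.145
v -2.91 -0.893 -3.608
v -1.805 -1.444 -3.71
v -2.486 -0.691 -3.286
v -1.784 -1.314 -3.907
v -2.465 -0.561 -3.484
v -1.84 -1.241 -4.126
v -2.521 -0.488 -3.702
v -1.963 -1.239 -4.328
v -2.644 -0.486 -3.905
v -2.132 -1.307 -4.479
v -2.813 -0.554 -4.056
v -2.319 -1.434 -4.553
v -2.999 -0.681 -4.13
v -2.489 -1.597 -4.537
v -3.17 -0.844 -4.113
v -2.615 -1.77 -4.433
v -3.296 -1.016 -4.01
v -2.674 -1.92 -4.26
v -3.355 -1.167 -3.837
v -2.657 -2.024 -4.048
v -3.337 -1.271 -3.624
v -2.565 -2.062 -3.832
v -3.246 -1.309 -3.409
v -2.415 -2.028 -3.651
v -3.096 -1.275 -3.228
v -2.234 -1.929 -3.536
v -2.915 -1.176 -3.113
v -2.051 -1.78 -3.507
v -2.732 -1.027 -3.084
f 1 38 17
f 38 12 41
f 17 41 6
f 38 41 17
f 1 17 13
f 17 6 18
f 13 18 2
f 17 18 13
f 1 13 22
f 13 2 23
f 22 23 8
f 13 23 22
f 1 22 34
f 22 8 37
f 34 37 11
f 22 37 34
f 1 34 38
f 34 11 42
f 38 42 12
f 34 42 38
f 2 18 29
f 18 6 32
f 29 32 10
f 18 32 29
f 6 41 19
f 41 12 40
f 19 40 5
f 41 40 19
f 12 42 39
f 42 11 35
f 39 35 3
f 42 35 39
f 11 37 36
f 37 8 24
f 36 24 7
f 37 24 36
f 8 23 28
f 23 2 25
f 28 25 9
f 23 25 28
f 4 30 16
f 30 10 31
f 16 31 5
f 30 31 16
f 4 16 14
f 16 5 15
f 14 15 3
f 16 15 14
f 4 14 21
f 14 3 20
f 21 20 7
f 14 20 21
f 4 21 26
f 21 7 27
f 26 27 9
f 21 27 26
f 4 26 30
f 26 9 33
f 30 33 10
f 26 33 30
f 5 31 19
f 31 10 32
f 19 32 6
f 31 32 19
f 3 15 39
f 15 5 40
f 39 40 12
f 15 40 39
f 7 20 36
f 20 3 35
f 36 35 11
f 20 35 36
f 9 27 28
f 27 7 24
f 28 24 8
f 27 24 28
f 10 33 29
f 33 9 25
f 29 25 2
f 33 25 29
f 44 43 47
f 44 47 45
f 45 47 48
f 45 48 46
f 47 43 49
f 47 49 48
f 48 49 50
f 48 50 46
f 49 43 51
f 49 51 50
f 50 51 52
f 50 52 46
f 51 43 53
f 51 53 52
f 52 53 54
f 52 54 46
f 53 43 55
f 53 55 54
f 54 55 56
f 54 56 46
f 55 43 57
f 55 57 56
f 56 57 58
f 56 58 46
f 57 43 59
f 57 59 58
f 58 59 60
f 58 60 46
f 59 43 61
f 59 61 60
f 60 61 62
f 60 62 46
f 61 43 63
f 61 63 62
f 62 63 64
f 62 64 46
f 63 43 65
f 63 65 64
f 64 65 66
f 64 66 46
f 65 43 67
f 65 67 66
f 66 67 68
f 66 68 46
f 67 43 69
f 67 69 68
f 68 69 70
f 68 70 46
f 69 43 71
f 69 71 70
f 70 71 72
f 70 72 46
f 71 43 73
f 71 73 72
f 72 73 74
f 72 74 46
f 73 43 44
f 73 44 74
f 74 44 45
f 74 45 46



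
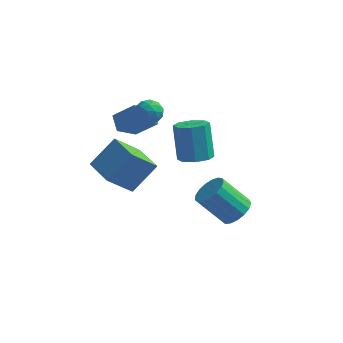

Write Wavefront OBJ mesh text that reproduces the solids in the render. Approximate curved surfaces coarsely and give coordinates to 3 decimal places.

v -2.016 1.677 3.465
v -1.44 1.22 3.448
v -2.48 1.06 4.372
v -1.904 0.603 4.355
v -1.814 1.299 4.576
v -1.528 1.68 4.015
v -2.392 0.6 3.805
v -2.106 0.981 3.244
v -1.672 0.554 3.658
v -1.315 0.986 4.135
v -2.605 1.294 3.685
v -2.248 1.726 4.162
v -1.688 1.503 3.377
v -2.232 0.777 4.443
v -2.18 1.187 4.573
v -1.841 0.918 4.563
v -1.739 1.774 3.71
v -1.4 1.505 3.7
v -1.62 1.551 4.363
v -2.52 0.775 4.12
v -2.181 0.506 4.11
v -2.079 1.362 3.257
v -1.74 1.093 3.247
v -2.3 0.729 3.457
v -1.485 0.842 3.49
v -1.758 0.48 4.023
v -2.045 0.478 3.7
v -1.877 0.702 3.37
v -1.275 1.096 3.771
v -1.548 0.734 4.304
v -1.495 1.143 4.433
v -1.327 1.367 4.104
v -1.412 0.705 3.894
v -2.372 1.546 3.516
v -2.645 1.184 4.049
v -2.593 0.913 3.716
v -2.425 1.137 3.387
v -2.162 1.8 3.797
v -2.435 1.438 4.33
v -2.043 1.578 4.45
v -1.875 1.802 4.12
v -2.508 1.575 3.926
v 2.401 0.805 -2.101
v 2.887 1.369 -1.596
v 1.586 1.199 -0.154
v 1.099 0.635 -0.659
v 2.617 1.628 -1.809
v 1.316 1.458 -0.367
v 2.297 1.699 -2.089
v 0.996 1.529 -0.647
v 2.001 1.565 -2.372
v 0.7 1.395 -0.929
v 1.797 1.257 -2.593
v 0.496 1.087 -1.15
v 1.731 0.845 -2.701
v 0.429 0.675 -1.258
v 1.818 0.424 -2.672
v 0.517 0.254 -1.229
v 2.039 0.09 -2.512
v 0.737 -0.079 -1.069
v 2.342 -0.08 -2.258
v 1.041 -0.249 -0.815
v 2.659 -0.047 -1.968
v 1.358 -0.217 -0.526
v 2.917 0.181 -1.709
v 1.616 0.011 -0.266
v 3.056 0.552 -1.539
v 1.755 0.382 -0.097
v 3.046 0.98 -1.499
v 1.745 0.811 -0.056
v -2.5 -3.607 2.538
v -1.604 -2.683 3.81
v -3.68 -2.453 2.531
v -2.783 -1.529 3.803
v -1.597 -2.691 1.237
v -0.7 -1.767 2.509
v -2.776 -1.537 1.23
v -1.88 -0.613 2.502
v -2.792 1.698 1.72
v -3.426 0.798 2.502
v -3.241 2.427 2.195
v -3.875 1.528 2.977
v -1.705 1.752 2.663
v -2.339 0.853 3.445
v -2.154 2.482 3.138
v -2.788 1.582 3.92
v -0.119 2.689 -0.174
v 0.623 2.309 0.136
v 0.202 3.011 2.004
v -0.541 3.391 1.694
v 0.727 2.946 -0.08
v 0.306 3.649 1.788
v 0.335 3.433 -0.351
v -0.086 4.135 1.517
v -0.323 3.484 -0.519
v -0.744 4.186 1.35
v -0.862 3.069 -0.484
v -1.283 3.771 1.384
v -0.966 2.431 -0.268
v -1.387 3.134 1.6
v -0.574 1.945 0.003
v -0.995 2.647 1.871
v 0.084 1.894 0.17
v -0.337 2.596 2.039
f 1 38 17
f 38 12 41
f 17 41 6
f 38 41 17
f 1 17 13
f 17 6 18
f 13 18 2
f 17 18 13
f 1 13 22
f 13 2 23
f 22 23 8
f 13 23 22
f 1 22 34
f 22 8 37
f 34 37 11
f 22 37 34
f 1 34 38
f 34 11 42
f 38 42 12
f 34 42 38
f 2 18 29
f 18 6 32
f 29 32 10
f 18 32 29
f 6 41 19
f 41 12 40
f 19 40 5
f 41 40 19
f 12 42 39
f 42 11 35
f 39 35 3
f 42 35 39
f 11 37 36
f 37 8 24
f 36 24 7
f 37 24 36
f 8 23 28
f 23 2 25
f 28 25 9
f 23 25 28
f 4 30 16
f 30 10 31
f 16 31 5
f 30 31 16
f 4 16 14
f 16 5 15
f 14 15 3
f 16 15 14
f 4 14 21
f 14 3 20
f 21 20 7
f 14 20 21
f 4 21 26
f 21 7 27
f 26 27 9
f 21 27 26
f 4 26 30
f 26 9 33
f 30 33 10
f 26 33 30
f 5 31 19
f 31 10 32
f 19 32 6
f 31 32 19
f 3 15 39
f 15 5 40
f 39 40 12
f 15 40 39
f 7 20 36
f 20 3 35
f 36 35 11
f 20 35 36
f 9 27 28
f 27 7 24
f 28 24 8
f 27 24 28
f 10 33 29
f 33 9 25
f 29 25 2
f 33 25 29
f 44 43 47
f 44 47 45
f 45 47 48
f 45 48 46
f 47 43 49
f 47 49 48
f 48 49 50
f 48 50 46
f 49 43 51
f 49 51 50
f 50 51 52
f 50 52 46
f 51 43 53
f 51 53 52
f 52 53 54
f 52 54 46
f 53 43 55
f 53 55 54
f 54 55 56
f 54 56 46
f 55 43 57
f 55 57 56
f 56 57 58
f 56 58 46
f 57 43 59
f 57 59 58
f 58 59 60
f 58 60 46
f 59 43 61
f 59 61 60
f 60 61 62
f 60 62 46
f 61 43 63
f 61 63 62
f 62 63 64
f 62 64 46
f 63 43 65
f 63 65 64
f 64 65 66
f 64 66 46
f 65 43 67
f 65 67 66
f 66 67 68
f 66 68 46
f 67 43 69
f 67 69 68
f 68 69 70
f 68 70 46
f 69 43 44
f 69 44 70
f 70 44 45
f 70 45 46
f 72 74 71
f 75 72 71
f 71 74 73
f 73 75 71
f 72 78 74
f 76 72 75
f 76 78 72
f 74 78 73
f 77 75 73
f 73 78 77
f 77 76 75
f 78 76 77
f 80 82 79
f 83 80 79
f 79 82 81
f 81 83 79
f 80 86 82
f 84 80 83
f 84 86 80
f 82 86 81
f 85 83 81
f 81 86 85
f 85 84 83
f 86 84 85
f 88 87 91
f 88 91 89
f 89 91 92
f 89 92 90
f 91 87 93
f 91 93 92
f 92 93 94
f 92 94 90
f 93 87 95
f 93 95 94
f 94 95 96
f 94 96 90
f 95 87 97
f 95 97 96
f 96 97 98
f 96 98 90
f 97 87 99
f 97 99 98
f 98 99 100
f 98 100 90
f 99 87 101
f 99 101 100
f 100 101 102
f 100 102 90
f 101 87 103
f 101 103 102
f 102 103 104
f 102 104 90
f 103 87 88
f 103 88 104
f 104 88 89
f 104 89 90



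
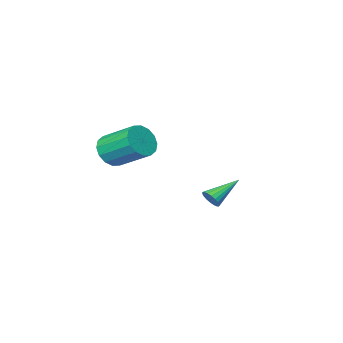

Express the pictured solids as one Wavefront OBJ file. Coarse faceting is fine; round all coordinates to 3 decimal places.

v 3.414 -1.027 3.249
v 4.002 -1.234 3.953
v 3.373 0.379 4.954
v 2.786 0.587 4.251
v 4.259 -0.949 3.655
v 3.63 0.664 4.656
v 4.29 -0.684 3.247
v 3.661 0.929 4.249
v 4.086 -0.511 2.841
v 3.457 1.102 3.842
v 3.702 -0.476 2.544
v 3.074 1.137 3.545
v 3.241 -0.589 2.436
v 2.613 1.024 3.437
v 2.827 -0.819 2.546
v 2.198 0.794 3.547
v 2.57 -1.104 2.844
v 1.941 0.509 3.845
v 2.539 -1.369 3.251
v 1.91 0.244 4.253
v 2.743 -1.542 3.658
v 2.114 0.071 4.659
v 3.126 -1.577 3.955
v 2.498 0.036 4.956
v 3.587 -1.464 4.063
v 2.959 0.149 5.064
v -1.807 -0.61 -0.862
v -1.586 -0.971 -0.466
v -3.433 -0.59 0.062
v -1.529 -0.739 -0.37
v -1.527 -0.481 -0.372
v -1.58 -0.248 -0.47
v -1.678 -0.087 -0.647
v -1.802 -0.03 -0.866
v -1.927 -0.088 -1.084
v -2.028 -0.249 -1.259
v -2.086 -0.481 -1.355
v -2.088 -0.739 -1.353
v -2.035 -0.972 -1.254
v -1.937 -1.133 -1.078
v -1.813 -1.19 -0.859
v -1.688 -1.132 -0.641
f 2 1 5
f 2 5 3
f 3 5 6
f 3 6 4
f 5 1 7
f 5 7 6
f 6 7 8
f 6 8 4
f 7 1 9
f 7 9 8
f 8 9 10
f 8 10 4
f 9 1 11
f 9 11 10
f 10 11 12
f 10 12 4
f 11 1 13
f 11 13 12
f 12 13 14
f 12 14 4
f 13 1 15
f 13 15 14
f 14 15 16
f 14 16 4
f 15 1 17
f 15 17 16
f 16 17 18
f 16 18 4
f 17 1 19
f 17 19 18
f 18 19 20
f 18 20 4
f 19 1 21
f 19 21 20
f 20 21 22
f 20 22 4
f 21 1 23
f 21 23 22
f 22 23 24
f 22 24 4
f 23 1 25
f 23 25 24
f 24 25 26
f 24 26 4
f 25 1 2
f 25 2 26
f 26 2 3
f 26 3 4
f 28 27 30
f 28 30 29
f 30 27 31
f 30 31 29
f 31 27 32
f 31 32 29
f 32 27 33
f 32 33 29
f 33 27 34
f 33 34 29
f 34 27 35
f 34 35 29
f 35 27 36
f 35 36 29
f 36 27 37
f 36 37 29
f 37 27 38
f 37 38 29
f 38 27 39
f 38 39 29
f 39 27 40
f 39 40 29
f 40 27 41
f 40 41 29
f 41 27 42
f 41 42 29
f 42 27 28
f 42 28 29



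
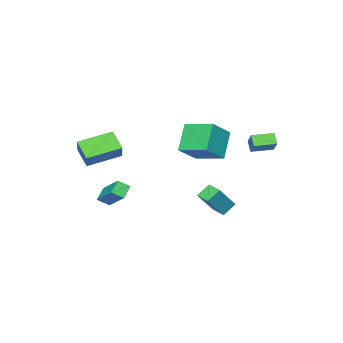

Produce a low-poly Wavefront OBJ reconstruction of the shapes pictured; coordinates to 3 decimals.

v -2.049 1.149 -1.328
v -0.701 1 0.209
v -1.799 2.109 -1.454
v -0.451 1.96 0.083
v -1.289 0.86 -2.023
v 0.059 0.711 -0.486
v -1.039 1.82 -2.149
v 0.309 1.671 -0.612
v -1.688 -0.269 3.814
v -0.139 -0.363 4.91
v -1.855 1.642 4.213
v -0.305 1.549 5.308
v -0.515 0.171 2.192
v 1.035 0.078 3.287
v -0.681 2.083 2.59
v 0.868 1.989 3.686
v 2.321 -3.743 3.635
v 3.107 -3.07 4.637
v 2.684 -2.744 2.679
v 3.47 -2.071 3.68
v 4.07 -4.929 3.06
v 4.856 -4.256 4.061
v 4.433 -3.93 2.103
v 5.219 -3.257 3.105
v 1.192 -4.483 -1.282
v 1.691 -5.028 -0.804
v 1.83 -2.838 -0.071
v 2.329 -3.383 0.407
v 1.991 -4.317 -1.927
v 2.49 -4.862 -1.449
v 2.629 -2.672 -0.716
v 3.128 -3.217 -0.238
v -3.471 1.748 3.097
v -2.826 2.445 3.895
v -4.53 2.645 3.169
v -3.885 3.342 3.967
v -3.135 2.198 2.433
v -2.49 2.895 3.231
v -4.194 3.095 2.505
v -3.549 3.792 3.303
f 2 4 1
f 5 2 1
f 1 4 3
f 3 5 1
f 2 8 4
f 6 2 5
f 6 8 2
f 4 8 3
f 7 5 3
f 3 8 7
f 7 6 5
f 8 6 7
f 10 12 9
f 13 10 9
f 9 12 11
f 11 13 9
f 10 16 12
f 14 10 13
f 14 16 10
f 12 16 11
f 15 13 11
f 11 16 15
f 15 14 13
f 16 14 15
f 18 20 17
f 21 18 17
f 17 20 19
f 19 21 17
f 18 24 20
f 22 18 21
f 22 24 18
f 20 24 19
f 23 21 19
f 19 24 23
f 23 22 21
f 24 22 23
f 26 28 25
f 29 26 25
f 25 28 27
f 27 29 25
f 26 32 28
f 30 26 29
f 30 32 26
f 28 32 27
f 31 29 27
f 27 32 31
f 31 30 29
f 32 30 31
f 34 36 33
f 37 34 33
f 33 36 35
f 35 37 33
f 34 40 36
f 38 34 37
f 38 40 34
f 36 40 35
f 39 37 35
f 35 40 39
f 39 38 37
f 40 38 39



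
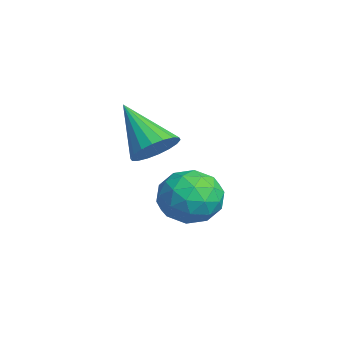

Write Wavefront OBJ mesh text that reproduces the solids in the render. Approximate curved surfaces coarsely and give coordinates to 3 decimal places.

v -0.607 2.023 -0.826
v 0.089 1.998 -0.124
v -1.249 0.682 -0.236
v -0.553 0.657 0.466
v -1.247 1.361 0.482
v -0.851 2.19 0.117
v -0.309 0.49 -0.477
v 0.087 1.319 -0.842
v 0.272 1.051 0.092
v -0.307 1.589 0.684
v -0.853 1.091 -1.044
v -1.432 1.629 -0.452
v -0.203 2.128 -0.526
v -0.957 0.552 0.166
v -1.365 0.965 0.176
v -0.957 0.951 0.588
v -0.755 2.241 -0.385
v -0.346 2.226 0.028
v -1.131 1.852 0.384
v -0.814 0.454 -0.388
v -0.405 0.439 0.025
v -0.203 1.729 -0.948
v 0.205 1.715 -0.536
v -0.029 0.828 -0.744
v 0.314 1.557 0.013
v -0.063 0.769 0.359
v 0.08 0.671 -0.195
v 0.313 1.158 -0.409
v -0.027 1.873 0.361
v -0.404 1.085 0.708
v -0.812 1.499 0.717
v -0.579 1.986 0.503
v 0.081 1.317 0.488
v -0.756 1.595 -1.068
v -1.133 0.807 -0.721
v -0.581 0.694 -0.863
v -0.348 1.181 -1.077
v -1.097 1.911 -0.719
v -1.474 1.123 -0.373
v -1.473 1.522 0.049
v -1.24 2.009 -0.165
v -1.241 1.363 -0.848
v 0.5 0.199 2.146
v 1.004 0.315 2.676
v -0.64 -0.459 3.374
v 0.836 0.598 2.672
v 0.601 0.802 2.564
v 0.347 0.887 2.373
v 0.123 0.836 2.137
v -0.027 0.658 1.903
v -0.072 0.39 1.717
v -0.003 0.084 1.617
v 0.165 -0.199 1.621
v 0.399 -0.403 1.729
v 0.654 -0.488 1.92
v 0.878 -0.437 2.156
v 1.027 -0.26 2.39
v 1.072 0.009 2.575
f 1 38 17
f 38 12 41
f 17 41 6
f 38 41 17
f 1 17 13
f 17 6 18
f 13 18 2
f 17 18 13
f 1 13 22
f 13 2 23
f 22 23 8
f 13 23 22
f 1 22 34
f 22 8 37
f 34 37 11
f 22 37 34
f 1 34 38
f 34 11 42
f 38 42 12
f 34 42 38
f 2 18 29
f 18 6 32
f 29 32 10
f 18 32 29
f 6 41 19
f 41 12 40
f 19 40 5
f 41 40 19
f 12 42 39
f 42 11 35
f 39 35 3
f 42 35 39
f 11 37 36
f 37 8 24
f 36 24 7
f 37 24 36
f 8 23 28
f 23 2 25
f 28 25 9
f 23 25 28
f 4 30 16
f 30 10 31
f 16 31 5
f 30 31 16
f 4 16 14
f 16 5 15
f 14 15 3
f 16 15 14
f 4 14 21
f 14 3 20
f 21 20 7
f 14 20 21
f 4 21 26
f 21 7 27
f 26 27 9
f 21 27 26
f 4 26 30
f 26 9 33
f 30 33 10
f 26 33 30
f 5 31 19
f 31 10 32
f 19 32 6
f 31 32 19
f 3 15 39
f 15 5 40
f 39 40 12
f 15 40 39
f 7 20 36
f 20 3 35
f 36 35 11
f 20 35 36
f 9 27 28
f 27 7 24
f 28 24 8
f 27 24 28
f 10 33 29
f 33 9 25
f 29 25 2
f 33 25 29
f 44 43 46
f 44 46 45
f 46 43 47
f 46 47 45
f 47 43 48
f 47 48 45
f 48 43 49
f 48 49 45
f 49 43 50
f 49 50 45
f 50 43 51
f 50 51 45
f 51 43 52
f 51 52 45
f 52 43 53
f 52 53 45
f 53 43 54
f 53 54 45
f 54 43 55
f 54 55 45
f 55 43 56
f 55 56 45
f 56 43 57
f 56 57 45
f 57 43 58
f 57 58 45
f 58 43 44
f 58 44 45



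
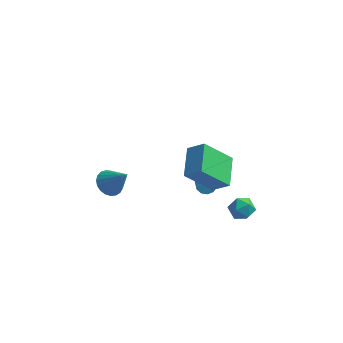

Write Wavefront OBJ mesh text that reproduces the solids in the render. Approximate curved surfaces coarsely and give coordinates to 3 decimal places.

v 1.407 -2.704 2.261
v 2.279 -2.775 2.928
v 1.111 -1.073 2.82
v 1.982 -1.144 3.488
v 2.638 -1.956 0.732
v 3.509 -2.027 1.4
v 2.341 -0.325 1.292
v 3.213 -0.396 1.959
v 0.846 3.14 -3.669
v 0.987 2.897 -4.13
v 1.574 1.156 -3.032
v 1.434 1.4 -2.571
v 1.254 3.06 -4.014
v 1.841 1.32 -2.916
v 1.365 3.254 -3.766
v 1.952 1.514 -2.668
v 1.278 3.404 -3.482
v 1.865 1.664 -2.383
v 1.026 3.454 -3.268
v 1.614 1.714 -2.17
v 0.706 3.384 -3.208
v 1.293 1.643 -2.11
v 0.439 3.22 -3.324
v 1.026 1.48 -2.226
v 0.328 3.026 -3.572
v 0.915 1.286 -2.474
v 0.415 2.876 -3.857
v 1.002 1.136 -2.758
v 0.666 2.826 -4.07
v 1.254 1.086 -2.972
v -3.427 0.451 -2.792
v -2.953 0.002 -3.272
v -2.373 0.169 -1.488
v -2.822 0.31 -3.312
v -2.795 0.642 -3.261
v -2.878 0.941 -3.13
v -3.055 1.155 -2.94
v -3.297 1.247 -2.725
v -3.561 1.202 -2.521
v -3.802 1.027 -2.364
v -3.979 0.752 -2.281
v -4.059 0.425 -2.286
v -4.031 0.103 -2.379
v -3.898 -0.16 -2.543
v -3.683 -0.317 -2.75
v -3.425 -0.341 -2.965
v -3.166 -0.228 -3.149
v 3.185 0.626 -2.515
v 3.798 0.649 -2.958
v 3.482 -0.509 -2.162
v 4.095 -0.486 -2.605
v 4.059 -0.05 -1.987
v 3.875 0.651 -2.205
v 3.405 -0.511 -2.915
v 3.221 0.19 -3.133
v 3.934 -0.054 -3.206
v 4.338 0.231 -2.632
v 2.942 -0.091 -2.488
v 3.346 0.194 -1.914
f 2 4 1
f 5 2 1
f 1 4 3
f 3 5 1
f 2 8 4
f 6 2 5
f 6 8 2
f 4 8 3
f 7 5 3
f 3 8 7
f 7 6 5
f 8 6 7
f 10 9 13
f 10 13 11
f 11 13 14
f 11 14 12
f 13 9 15
f 13 15 14
f 14 15 16
f 14 16 12
f 15 9 17
f 15 17 16
f 16 17 18
f 16 18 12
f 17 9 19
f 17 19 18
f 18 19 20
f 18 20 12
f 19 9 21
f 19 21 20
f 20 21 22
f 20 22 12
f 21 9 23
f 21 23 22
f 22 23 24
f 22 24 12
f 23 9 25
f 23 25 24
f 24 25 26
f 24 26 12
f 25 9 27
f 25 27 26
f 26 27 28
f 26 28 12
f 27 9 29
f 27 29 28
f 28 29 30
f 28 30 12
f 29 9 10
f 29 10 30
f 30 10 11
f 30 11 12
f 32 31 34
f 32 34 33
f 34 31 35
f 34 35 33
f 35 31 36
f 35 36 33
f 36 31 37
f 36 37 33
f 37 31 38
f 37 38 33
f 38 31 39
f 38 39 33
f 39 31 40
f 39 40 33
f 40 31 41
f 40 41 33
f 41 31 42
f 41 42 33
f 42 31 43
f 42 43 33
f 43 31 44
f 43 44 33
f 44 31 45
f 44 45 33
f 45 31 46
f 45 46 33
f 46 31 47
f 46 47 33
f 47 31 32
f 47 32 33
f 48 59 53
f 48 53 49
f 48 49 55
f 48 55 58
f 48 58 59
f 49 53 57
f 53 59 52
f 59 58 50
f 58 55 54
f 55 49 56
f 51 57 52
f 51 52 50
f 51 50 54
f 51 54 56
f 51 56 57
f 52 57 53
f 50 52 59
f 54 50 58
f 56 54 55
f 57 56 49



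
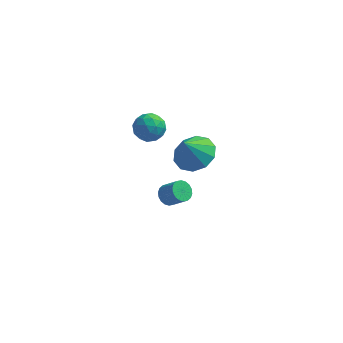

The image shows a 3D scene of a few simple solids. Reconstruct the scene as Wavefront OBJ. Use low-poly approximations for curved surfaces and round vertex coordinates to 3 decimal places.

v 2.074 2.385 1.806
v 2.546 3.106 2.25
v 1.686 1.955 2.914
v 1.99 3.295 2.129
v 1.466 3.136 1.884
v 1.175 2.69 1.61
v 1.227 2.127 1.41
v 1.602 1.663 1.361
v 2.158 1.474 1.483
v 2.682 1.633 1.728
v 2.973 2.079 2.002
v 2.921 2.642 2.202
v 0.647 3.959 -3.112
v 1.032 3.899 -3.499
v 1.719 3.642 -2.776
v 1.333 3.701 -2.388
v 1.054 4.134 -3.436
v 1.741 3.877 -2.713
v 0.996 4.335 -3.309
v 1.682 4.078 -2.586
v 0.868 4.461 -3.143
v 1.555 4.204 -2.42
v 0.696 4.488 -2.97
v 1.383 4.231 -2.247
v 0.515 4.41 -2.826
v 1.202 4.152 -2.103
v 0.359 4.242 -2.738
v 1.046 3.985 -2.015
v 0.261 4.018 -2.724
v 0.948 3.761 -2.001
v 0.239 3.783 -2.787
v 0.926 3.526 -2.064
v 0.298 3.582 -2.914
v 0.984 3.325 -2.191
v 0.425 3.456 -3.08
v 1.112 3.199 -2.357
v 0.597 3.429 -3.253
v 1.284 3.172 -2.53
v 0.778 3.508 -3.397
v 1.465 3.25 -2.674
v 0.934 3.675 -3.485
v 1.621 3.418 -2.762
v 0.088 3.277 3.414
v 0.579 2.707 3.499
v -0.399 2.713 2.441
v 0.092 2.143 2.526
v -0.458 2.248 3.035
v -0.157 2.596 3.636
v 0.337 2.824 2.304
v 0.638 3.172 2.905
v 0.733 2.427 2.812
v 0.241 2.071 3.265
v -0.061 3.349 2.675
v -0.553 2.993 3.128
v 0.376 3.041 3.542
v -0.196 2.379 2.398
v -0.519 2.44 2.698
v -0.231 2.105 2.747
v -0.057 2.976 3.623
v 0.232 2.641 3.673
v -0.378 2.371 3.4
v -0.052 2.779 2.267
v 0.237 2.444 2.317
v 0.411 3.315 3.193
v 0.699 2.98 3.242
v 0.558 3.049 2.54
v 0.755 2.542 3.188
v 0.469 2.21 2.616
v 0.613 2.611 2.486
v 0.79 2.815 2.839
v 0.466 2.332 3.454
v 0.18 2.001 2.882
v -0.143 2.062 3.181
v 0.033 2.267 3.535
v 0.557 2.168 3.05
v -0 3.419 3.058
v -0.286 3.088 2.486
v 0.147 3.153 2.405
v 0.323 3.358 2.759
v -0.289 3.21 3.324
v -0.575 2.878 2.752
v -0.61 2.605 3.101
v -0.433 2.809 3.454
v -0.377 3.252 2.89
f 2 1 4
f 2 4 3
f 4 1 5
f 4 5 3
f 5 1 6
f 5 6 3
f 6 1 7
f 6 7 3
f 7 1 8
f 7 8 3
f 8 1 9
f 8 9 3
f 9 1 10
f 9 10 3
f 10 1 11
f 10 11 3
f 11 1 12
f 11 12 3
f 12 1 2
f 12 2 3
f 14 13 17
f 14 17 15
f 15 17 18
f 15 18 16
f 17 13 19
f 17 19 18
f 18 19 20
f 18 20 16
f 19 13 21
f 19 21 20
f 20 21 22
f 20 22 16
f 21 13 23
f 21 23 22
f 22 23 24
f 22 24 16
f 23 13 25
f 23 25 24
f 24 25 26
f 24 26 16
f 25 13 27
f 25 27 26
f 26 27 28
f 26 28 16
f 27 13 29
f 27 29 28
f 28 29 30
f 28 30 16
f 29 13 31
f 29 31 30
f 30 31 32
f 30 32 16
f 31 13 33
f 31 33 32
f 32 33 34
f 32 34 16
f 33 13 35
f 33 35 34
f 34 35 36
f 34 36 16
f 35 13 37
f 35 37 36
f 36 37 38
f 36 38 16
f 37 13 39
f 37 39 38
f 38 39 40
f 38 40 16
f 39 13 41
f 39 41 40
f 40 41 42
f 40 42 16
f 41 13 14
f 41 14 42
f 42 14 15
f 42 15 16
f 43 80 59
f 80 54 83
f 59 83 48
f 80 83 59
f 43 59 55
f 59 48 60
f 55 60 44
f 59 60 55
f 43 55 64
f 55 44 65
f 64 65 50
f 55 65 64
f 43 64 76
f 64 50 79
f 76 79 53
f 64 79 76
f 43 76 80
f 76 53 84
f 80 84 54
f 76 84 80
f 44 60 71
f 60 48 74
f 71 74 52
f 60 74 71
f 48 83 61
f 83 54 82
f 61 82 47
f 83 82 61
f 54 84 81
f 84 53 77
f 81 77 45
f 84 77 81
f 53 79 78
f 79 50 66
f 78 66 49
f 79 66 78
f 50 65 70
f 65 44 67
f 70 67 51
f 65 67 70
f 46 72 58
f 72 52 73
f 58 73 47
f 72 73 58
f 46 58 56
f 58 47 57
f 56 57 45
f 58 57 56
f 46 56 63
f 56 45 62
f 63 62 49
f 56 62 63
f 46 63 68
f 63 49 69
f 68 69 51
f 63 69 68
f 46 68 72
f 68 51 75
f 72 75 52
f 68 75 72
f 47 73 61
f 73 52 74
f 61 74 48
f 73 74 61
f 45 57 81
f 57 47 82
f 81 82 54
f 57 82 81
f 49 62 78
f 62 45 77
f 78 77 53
f 62 77 78
f 51 69 70
f 69 49 66
f 70 66 50
f 69 66 70
f 52 75 71
f 75 51 67
f 71 67 44
f 75 67 71



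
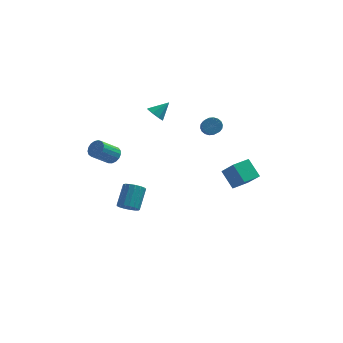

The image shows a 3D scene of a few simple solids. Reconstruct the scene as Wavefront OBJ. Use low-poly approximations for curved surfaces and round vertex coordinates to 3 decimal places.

v -2.577 -0.928 -4.166
v -1.912 -1.026 -4.265
v -1.597 0.091 -3.253
v -2.263 0.188 -3.154
v -1.991 -0.802 -4.487
v -1.677 0.315 -3.475
v -2.205 -0.607 -4.636
v -1.891 0.51 -3.624
v -2.504 -0.486 -4.677
v -2.19 0.631 -3.665
v -2.82 -0.466 -4.601
v -2.506 0.651 -3.589
v -3.08 -0.552 -4.426
v -2.766 0.565 -3.413
v -3.225 -0.724 -4.19
v -2.911 0.393 -3.178
v -3.222 -0.943 -3.95
v -2.907 0.174 -2.937
v -3.071 -1.159 -3.759
v -2.756 -0.042 -2.746
v -2.806 -1.322 -3.661
v -2.492 -0.205 -2.649
v -2.49 -1.395 -3.679
v -2.175 -0.278 -2.667
v -2.193 -1.361 -3.809
v -1.878 -0.244 -2.796
v -1.985 -1.228 -4.02
v -1.67 -0.111 -3.008
v -3.254 -2.786 1.619
v -2.793 -3.049 1.876
v -3.664 -3.657 2.818
v -4.126 -3.394 2.561
v -2.816 -2.803 2.013
v -3.687 -3.411 2.955
v -2.939 -2.554 2.06
v -3.811 -3.161 3.002
v -3.135 -2.357 2.006
v -4.006 -2.965 2.948
v -3.358 -2.259 1.863
v -4.229 -2.867 2.805
v -3.557 -2.282 1.664
v -4.428 -2.889 2.606
v -3.687 -2.42 1.455
v -4.558 -3.028 2.397
v -3.718 -2.642 1.283
v -4.589 -3.25 2.225
v -3.642 -2.897 1.189
v -4.514 -3.505 2.131
v -3.478 -3.127 1.192
v -4.35 -3.734 2.134
v -3.263 -3.278 1.294
v -4.134 -3.886 2.236
v -3.045 -3.317 1.47
v -3.917 -3.925 2.412
v -2.876 -3.234 1.68
v -3.747 -3.842 2.622
v -1.154 2.177 1.712
v -0.735 2.249 1.233
v -0.366 2.623 2.468
v -1.019 2.644 1.295
v -1.381 2.765 1.602
v -1.611 2.542 1.972
v -1.573 2.105 2.19
v -1.289 1.71 2.128
v -0.927 1.589 1.822
v -0.697 1.812 1.451
v 3.362 -0.622 -2.566
v 2.715 0.149 -1.666
v 4.23 0.146 -2.599
v 3.584 0.917 -1.699
v 4.016 -1.317 -1.501
v 3.37 -0.546 -0.601
v 4.885 -0.549 -1.534
v 4.238 0.222 -0.634
v 2.029 1.55 1.142
v 2.328 1.861 1.53
v 2.47 0.181 2.766
v 2.171 -0.13 2.378
v 2.083 1.895 1.605
v 2.225 0.215 2.841
v 1.828 1.861 1.588
v 1.97 0.181 2.824
v 1.612 1.765 1.483
v 1.754 0.086 2.719
v 1.479 1.627 1.311
v 1.621 -0.052 2.546
v 1.455 1.474 1.104
v 1.597 -0.206 2.34
v 1.545 1.335 0.906
v 1.687 -0.345 2.141
v 1.73 1.239 0.754
v 1.872 -0.441 1.99
v 1.975 1.205 0.679
v 2.117 -0.475 1.915
v 2.23 1.239 0.696
v 2.372 -0.441 1.932
v 2.446 1.334 0.801
v 2.588 -0.345 2.037
v 2.579 1.472 0.974
v 2.721 -0.207 2.209
v 2.603 1.626 1.18
v 2.745 -0.054 2.416
v 2.513 1.765 1.379
v 2.655 0.085 2.614
f 2 1 5
f 2 5 3
f 3 5 6
f 3 6 4
f 5 1 7
f 5 7 6
f 6 7 8
f 6 8 4
f 7 1 9
f 7 9 8
f 8 9 10
f 8 10 4
f 9 1 11
f 9 11 10
f 10 11 12
f 10 12 4
f 11 1 13
f 11 13 12
f 12 13 14
f 12 14 4
f 13 1 15
f 13 15 14
f 14 15 16
f 14 16 4
f 15 1 17
f 15 17 16
f 16 17 18
f 16 18 4
f 17 1 19
f 17 19 18
f 18 19 20
f 18 20 4
f 19 1 21
f 19 21 20
f 20 21 22
f 20 22 4
f 21 1 23
f 21 23 22
f 22 23 24
f 22 24 4
f 23 1 25
f 23 25 24
f 24 25 26
f 24 26 4
f 25 1 27
f 25 27 26
f 26 27 28
f 26 28 4
f 27 1 2
f 27 2 28
f 28 2 3
f 28 3 4
f 30 29 33
f 30 33 31
f 31 33 34
f 31 34 32
f 33 29 35
f 33 35 34
f 34 35 36
f 34 36 32
f 35 29 37
f 35 37 36
f 36 37 38
f 36 38 32
f 37 29 39
f 37 39 38
f 38 39 40
f 38 40 32
f 39 29 41
f 39 41 40
f 40 41 42
f 40 42 32
f 41 29 43
f 41 43 42
f 42 43 44
f 42 44 32
f 43 29 45
f 43 45 44
f 44 45 46
f 44 46 32
f 45 29 47
f 45 47 46
f 46 47 48
f 46 48 32
f 47 29 49
f 47 49 48
f 48 49 50
f 48 50 32
f 49 29 51
f 49 51 50
f 50 51 52
f 50 52 32
f 51 29 53
f 51 53 52
f 52 53 54
f 52 54 32
f 53 29 55
f 53 55 54
f 54 55 56
f 54 56 32
f 55 29 30
f 55 30 56
f 56 30 31
f 56 31 32
f 58 57 60
f 58 60 59
f 60 57 61
f 60 61 59
f 61 57 62
f 61 62 59
f 62 57 63
f 62 63 59
f 63 57 64
f 63 64 59
f 64 57 65
f 64 65 59
f 65 57 66
f 65 66 59
f 66 57 58
f 66 58 59
f 68 70 67
f 71 68 67
f 67 70 69
f 69 71 67
f 68 74 70
f 72 68 71
f 72 74 68
f 70 74 69
f 73 71 69
f 69 74 73
f 73 72 71
f 74 72 73
f 76 75 79
f 76 79 77
f 77 79 80
f 77 80 78
f 79 75 81
f 79 81 80
f 80 81 82
f 80 82 78
f 81 75 83
f 81 83 82
f 82 83 84
f 82 84 78
f 83 75 85
f 83 85 84
f 84 85 86
f 84 86 78
f 85 75 87
f 85 87 86
f 86 87 88
f 86 88 78
f 87 75 89
f 87 89 88
f 88 89 90
f 88 90 78
f 89 75 91
f 89 91 90
f 90 91 92
f 90 92 78
f 91 75 93
f 91 93 92
f 92 93 94
f 92 94 78
f 93 75 95
f 93 95 94
f 94 95 96
f 94 96 78
f 95 75 97
f 95 97 96
f 96 97 98
f 96 98 78
f 97 75 99
f 97 99 98
f 98 99 100
f 98 100 78
f 99 75 101
f 99 101 100
f 100 101 102
f 100 102 78
f 101 75 103
f 101 103 102
f 102 103 104
f 102 104 78
f 103 75 76
f 103 76 104
f 104 76 77
f 104 77 78

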